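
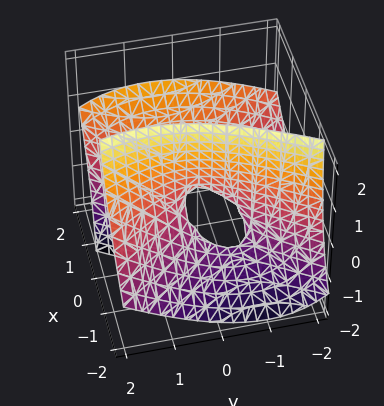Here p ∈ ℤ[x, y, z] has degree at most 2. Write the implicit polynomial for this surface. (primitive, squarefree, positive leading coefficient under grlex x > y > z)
2*x^2 - 3*x*z - y^2 + y*z - z

First, deg p = 2. A generic line meets the surface in up to 2 points.
Then, observable constraints: it meets the z-axis at z = 0 (among the integer gridlines); it meets the y-axis at y = 0 (among the integer gridlines); it crosses the x-axis at the gridline x = 0.
Finally, fitting integer coefficients to these (and the overall shape) gives p.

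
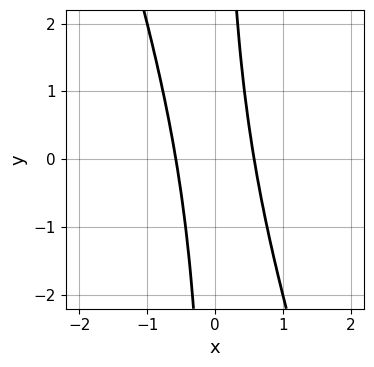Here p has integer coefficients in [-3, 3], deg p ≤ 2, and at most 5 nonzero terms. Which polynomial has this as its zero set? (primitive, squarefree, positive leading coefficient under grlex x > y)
First, deg p = 2. The shape is more complex than any degree-1 curve.
Then, against the integer gridlines: it misses every integer gridline on the y-axis.
Finally, putting this together gives p.

3*x^2 + x*y - 1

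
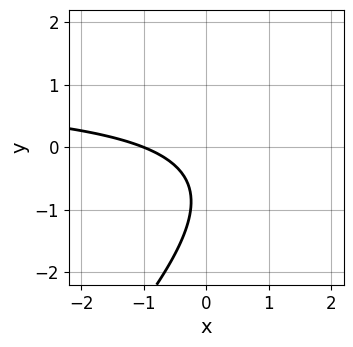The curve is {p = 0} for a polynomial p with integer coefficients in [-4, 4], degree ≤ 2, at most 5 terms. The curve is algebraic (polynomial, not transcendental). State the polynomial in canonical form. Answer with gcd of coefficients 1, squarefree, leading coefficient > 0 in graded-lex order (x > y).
2*x*y - 2*y^2 - 2*x - 3*y - 2

1. The degree is 2 — no degree-1 curve has this shape.
2. Observable constraints: it meets the x-axis at x = -1 (among the integer gridlines); the curve avoids every integer y-axis point in the box.
3. These observations pin down the coefficients.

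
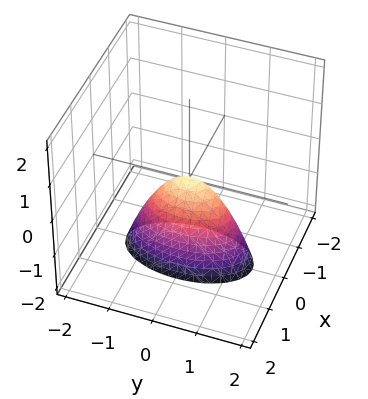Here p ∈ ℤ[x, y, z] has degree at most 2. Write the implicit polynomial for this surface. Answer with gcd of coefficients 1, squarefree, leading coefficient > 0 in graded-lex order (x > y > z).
deg p = 2. A single bowl opening along one axis; a quadric.
Symmetries: mirror symmetry y ↦ −y ⇒ only even powers of y; mirror symmetry x ↦ −x ⇒ only even powers of x.
Against the integer gridlines: it meets the y-axis at y = 0 (among the integer gridlines); it crosses the z-axis at the gridline z = 0; it crosses the x-axis at the gridline x = 0.
The integer polynomial consistent with all of this is the stated p.

3*x^2 + y^2 + z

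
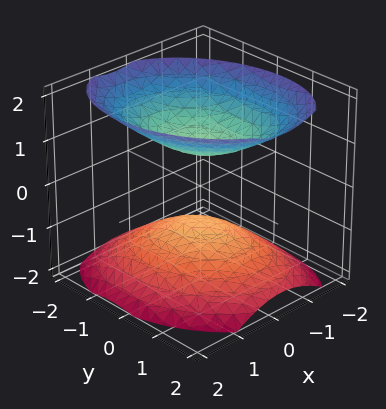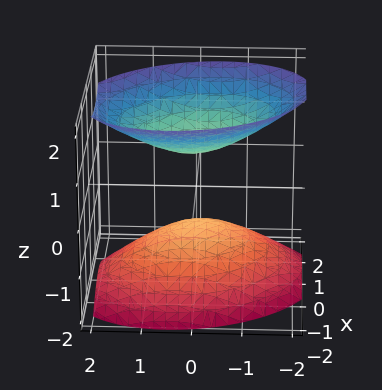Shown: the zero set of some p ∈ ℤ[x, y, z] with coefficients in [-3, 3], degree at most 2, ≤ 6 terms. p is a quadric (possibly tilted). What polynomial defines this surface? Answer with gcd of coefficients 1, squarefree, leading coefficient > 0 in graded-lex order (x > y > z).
(a) I count 2 distinct pieces. They look like related sheets of one shape, so recover p as a whole.
(b) deg p = 2. The shape is more complex than any degree-1 surface.
(c) Against the integer gridlines: it misses every integer gridline on the x-axis; no y-intercept at any integer in the box.
(d) Fitting integer coefficients to these (and the overall shape) gives p.

3*x^2 + x*y + 2*y^2 - 3*z^2 + 2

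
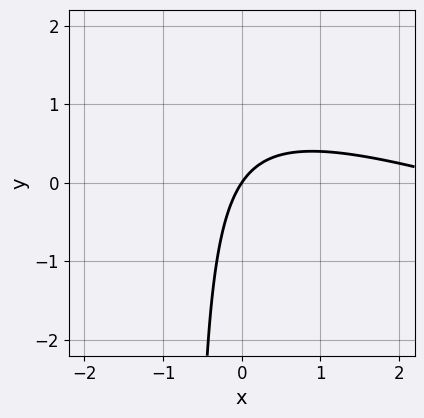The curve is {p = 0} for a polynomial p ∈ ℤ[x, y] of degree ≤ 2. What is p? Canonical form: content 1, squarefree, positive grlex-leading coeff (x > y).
x^2 + 3*x*y - 3*x + 2*y

1. The degree is 2 — no degree-1 curve has this shape.
2. From the visible intercepts: it meets the x-axis at x = 0 (among the integer gridlines); it crosses the y-axis at the gridline y = 0.
3. Assembling these constraints gives the stated polynomial.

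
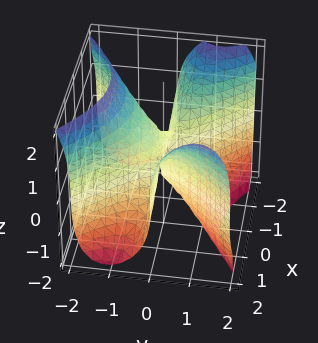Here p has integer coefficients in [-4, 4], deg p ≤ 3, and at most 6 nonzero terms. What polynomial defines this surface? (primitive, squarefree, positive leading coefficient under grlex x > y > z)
First, deg p = 3. No degree-2 surface has this shape.
Then, checking where it meets the axes: the visible x-axis segment lies entirely on the surface; it meets the y-axis at y = 0 (among the integer gridlines).
Finally, together with the visible shape, these determine p as stated.

3*x^2*y - 3*y^3 - z^3 - y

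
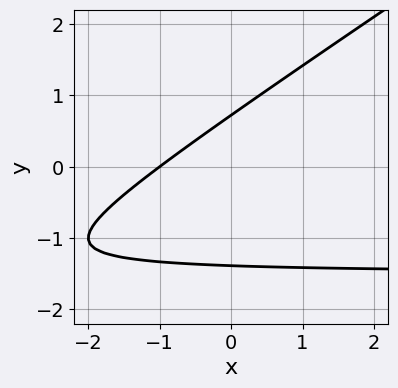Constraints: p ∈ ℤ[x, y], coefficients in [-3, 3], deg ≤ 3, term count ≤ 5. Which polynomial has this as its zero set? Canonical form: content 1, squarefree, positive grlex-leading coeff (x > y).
2*x*y - 3*y^2 + 3*x - 2*y + 3

First, degree: no degree-1 curve has this shape, so deg p = 2.
Next, observable constraints: one x-axis crossing is at x = -1.
Finally, the integer polynomial consistent with all of this is the stated p.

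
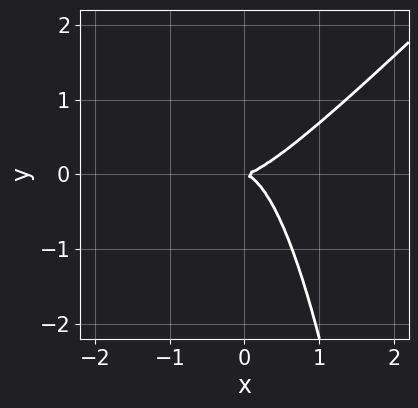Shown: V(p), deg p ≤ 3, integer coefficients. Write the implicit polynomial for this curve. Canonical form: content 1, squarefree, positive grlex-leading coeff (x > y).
3*x^3 - 3*x^2*y - 2*y^2

The degree is 3 — no degree-2 curve has this shape.
Reading off the gridlines: it meets the y-axis at y = 0 (among the integer gridlines); it meets the x-axis at x = 0 (among the integer gridlines).
Together with the visible shape, these determine p as stated.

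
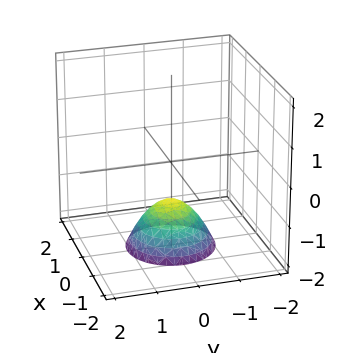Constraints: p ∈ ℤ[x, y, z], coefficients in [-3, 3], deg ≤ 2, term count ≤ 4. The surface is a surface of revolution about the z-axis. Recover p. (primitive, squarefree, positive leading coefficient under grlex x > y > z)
x^2 + y^2 + z + 1

(a) Degree: a generic line meets the surface in up to 2 points, so deg p = 2.
(b) Symmetries: rotational symmetry about the z-axis ⇒ p depends on x, y only through x² + y².
(c) Checking where it meets the axes: the surface avoids every integer x-axis point in the box; a circular section at z = -2 has radius exactly 1; it crosses the z-axis at the gridline z = -1.
(d) Fitting integer coefficients to these (and the overall shape) gives p.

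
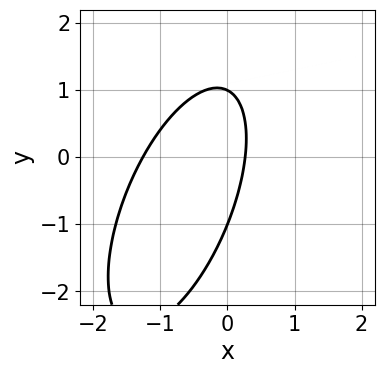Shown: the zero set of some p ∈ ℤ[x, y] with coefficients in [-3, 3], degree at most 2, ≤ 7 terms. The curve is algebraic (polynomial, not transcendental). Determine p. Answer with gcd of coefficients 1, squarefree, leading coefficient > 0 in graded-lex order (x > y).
(a) Degree: the shape is more complex than any degree-1 curve, so deg p = 2.
(b) From the visible intercepts: among the integer gridlines, it crosses the y-axis at y ∈ {-1, 1}.
(c) Fitting integer coefficients to these (and the overall shape) gives p.

3*x^2 - 2*x*y + y^2 + 3*x - 1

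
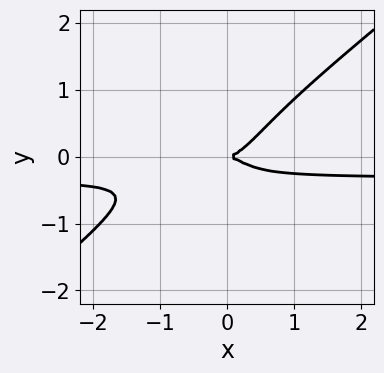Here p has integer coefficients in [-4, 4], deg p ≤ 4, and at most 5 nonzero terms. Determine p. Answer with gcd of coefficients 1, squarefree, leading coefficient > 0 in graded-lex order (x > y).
3*x^3*y - 3*x^2*y^2 - x*y^3 + x^3 - y^2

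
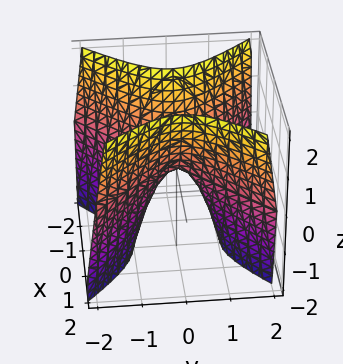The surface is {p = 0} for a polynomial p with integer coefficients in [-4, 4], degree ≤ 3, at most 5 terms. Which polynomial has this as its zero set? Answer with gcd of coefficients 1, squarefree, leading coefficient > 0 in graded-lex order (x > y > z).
2*x^2 - 2*y^2 - z

1. deg p = 2. A hyperbolic paraboloid; a quadric.
2. Symmetries: mirror symmetry y ↦ −y ⇒ only even powers of y; mirror symmetry x ↦ −x ⇒ only even powers of x.
3. Observable constraints: it meets the y-axis at y = 0 (among the integer gridlines); one x-axis crossing is at x = 0.
4. Assembling these constraints gives the stated polynomial.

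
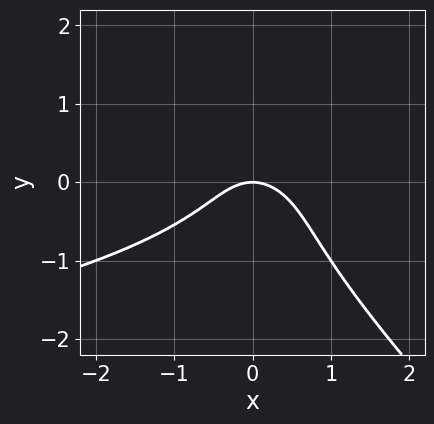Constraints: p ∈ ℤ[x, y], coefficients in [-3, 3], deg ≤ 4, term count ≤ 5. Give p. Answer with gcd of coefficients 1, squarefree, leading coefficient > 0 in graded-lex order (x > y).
x*y^2 + y^3 + x^2 + y

deg p = 3. No degree-2 curve has this shape.
From the axis intercepts and sections: one x-axis crossing is at x = 0; one y-axis crossing is at y = 0.
Matching integer coefficients to the picture gives p.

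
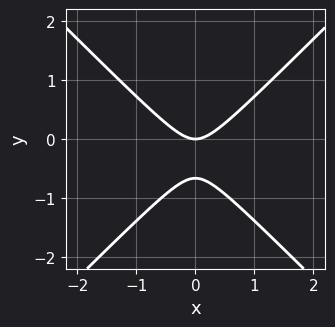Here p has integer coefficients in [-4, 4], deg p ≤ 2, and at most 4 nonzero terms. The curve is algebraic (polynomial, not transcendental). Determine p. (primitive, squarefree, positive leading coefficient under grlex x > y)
3*x^2 - 3*y^2 - 2*y

1. The degree is 2 — no degree-1 curve has this shape.
2. Symmetries: the x ↦ −x reflection is a symmetry, so x appears only in even powers.
3. From the axis intercepts and sections: it crosses the y-axis at the gridline y = 0; it crosses the x-axis at the gridline x = 0.
4. Assembling these constraints gives the stated polynomial.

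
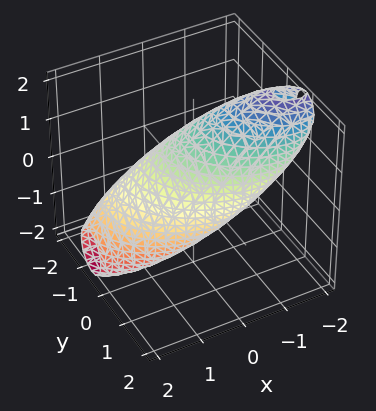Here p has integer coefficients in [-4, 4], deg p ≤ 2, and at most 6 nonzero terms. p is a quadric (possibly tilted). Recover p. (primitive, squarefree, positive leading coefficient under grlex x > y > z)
2*x^2 + 2*x*y + 3*x*z + 3*y^2 + 2*z^2 - 3

The degree is 2 — a generic line meets the surface in up to 2 points.
From the visible intercepts: the y-axis gridline crossings are at y ∈ {-1, 1}.
Fitting integer coefficients to these (and the overall shape) gives p.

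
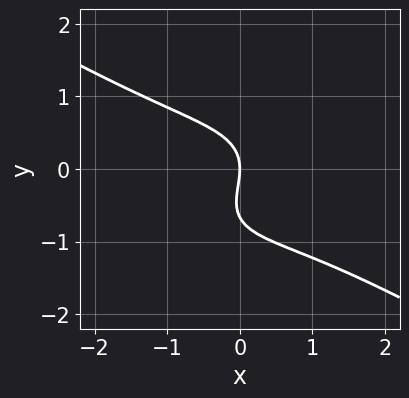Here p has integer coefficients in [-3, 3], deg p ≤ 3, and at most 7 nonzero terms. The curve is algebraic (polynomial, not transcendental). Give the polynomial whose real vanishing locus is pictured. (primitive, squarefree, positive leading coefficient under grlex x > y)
1. Degree: the shape is more complex than any degree-2 curve, so deg p = 3.
2. Checking where it meets the axes: it crosses the y-axis at the gridline y = 0; it meets the x-axis at x = 0 (among the integer gridlines).
3. Assembling these constraints gives the stated polynomial.

x^3 - x*y^2 + 3*y^3 + 2*y^2 + 3*x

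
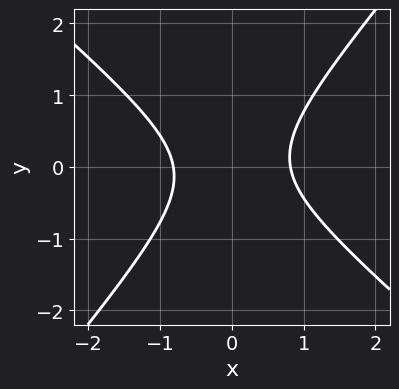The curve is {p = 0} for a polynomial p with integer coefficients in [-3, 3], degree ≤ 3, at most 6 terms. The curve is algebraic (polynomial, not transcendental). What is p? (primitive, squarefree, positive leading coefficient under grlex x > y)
3*x^2 + x*y - 3*y^2 - 2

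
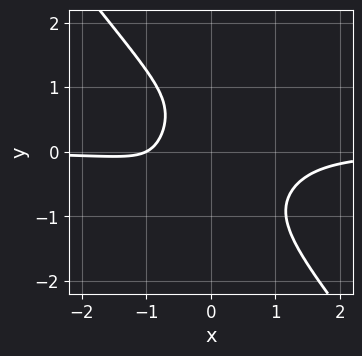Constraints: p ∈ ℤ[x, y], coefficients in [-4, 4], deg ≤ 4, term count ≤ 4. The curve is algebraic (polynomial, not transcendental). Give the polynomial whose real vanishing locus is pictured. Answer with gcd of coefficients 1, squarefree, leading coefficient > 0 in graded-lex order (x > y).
1. deg p = 4. A generic line meets the curve in up to 4 points.
2. Observable constraints: one x-axis crossing is at x = -1; no y-intercept at any integer in the box.
3. The integer polynomial consistent with all of this is the stated p.

2*x^3*y + y^4 + x + 1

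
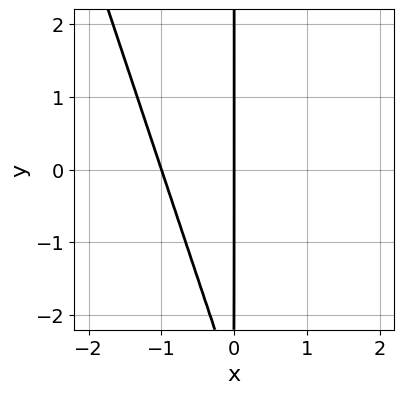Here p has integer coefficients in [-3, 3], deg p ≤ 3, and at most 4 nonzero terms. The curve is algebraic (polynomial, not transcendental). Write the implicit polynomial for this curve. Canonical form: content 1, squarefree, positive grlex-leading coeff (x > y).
1. The degree is 2 — the shape is more complex than any degree-1 curve.
2. Observable constraints: the x-axis gridline crossings are at x ∈ {-1, 0}; the visible y-axis segment lies entirely on the curve.
3. Matching integer coefficients to the picture gives p.

3*x^2 + x*y + 3*x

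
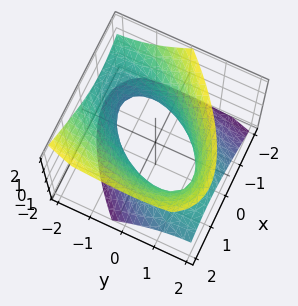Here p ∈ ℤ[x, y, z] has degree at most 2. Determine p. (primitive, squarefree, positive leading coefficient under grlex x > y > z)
First, deg p = 2.
Next, reading off the gridlines: among the integer gridlines, it crosses the x-axis at x ∈ {-1, 1}; no z-intercept at any integer in the box.
Finally, these observations pin down the coefficients.

2*x^2 - 2*x*y + y^2 + 2*y*z - 2*z^2 - 2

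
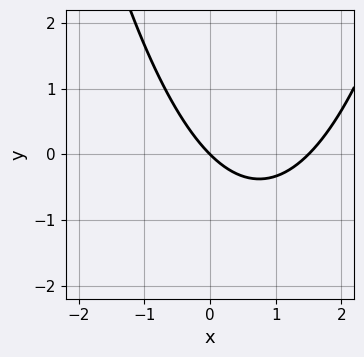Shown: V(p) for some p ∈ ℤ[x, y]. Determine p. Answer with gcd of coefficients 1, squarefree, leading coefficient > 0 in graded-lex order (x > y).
2*x^2 - 3*x - 3*y

1. deg p = 2. The shape is more complex than any degree-1 curve.
2. Checking where it meets the axes: it meets the y-axis at y = 0 (among the integer gridlines); it meets the x-axis at x = 0 (among the integer gridlines).
3. Assembling these constraints gives the stated polynomial.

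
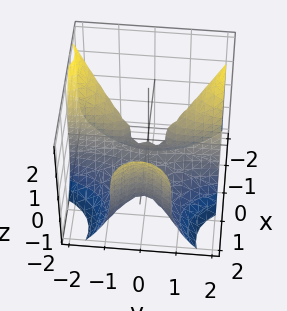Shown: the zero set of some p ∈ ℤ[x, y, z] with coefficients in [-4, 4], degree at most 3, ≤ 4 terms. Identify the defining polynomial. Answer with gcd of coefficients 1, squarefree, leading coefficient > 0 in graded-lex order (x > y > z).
2*x^3 - 3*x*y^2 - z^3 - 3*x^2

deg p = 3. No degree-2 surface has this shape.
Observable constraints: the visible y-axis segment lies entirely on the surface; it meets the z-axis at z = 0 (among the integer gridlines); it crosses the x-axis at the gridline x = 0.
Fitting integer coefficients to these (and the overall shape) gives p.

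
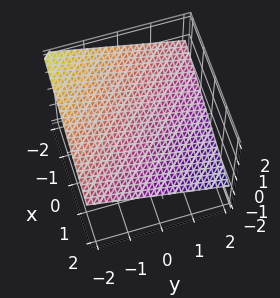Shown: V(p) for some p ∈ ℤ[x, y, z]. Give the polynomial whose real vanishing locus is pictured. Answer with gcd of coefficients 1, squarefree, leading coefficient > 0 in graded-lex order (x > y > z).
x + y + 3*z - 2

(a) Degree: every cross-section is a straight line — this is a plane, so deg p = 1.
(b) Reading off the gridlines: it crosses the y-axis at the gridline y = 2; it meets the x-axis at x = 2 (among the integer gridlines).
(c) Fitting integer coefficients to these (and the overall shape) gives p.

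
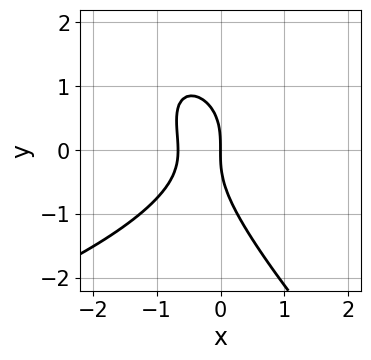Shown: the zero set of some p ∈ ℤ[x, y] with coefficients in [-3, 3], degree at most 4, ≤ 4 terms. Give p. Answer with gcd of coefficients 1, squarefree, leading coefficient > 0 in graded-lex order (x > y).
x*y^2 + y^3 + 3*x^2 + 2*x

The degree is 3 — no degree-2 curve has this shape.
From the visible intercepts: it meets the y-axis at y = 0 (among the integer gridlines); it meets the x-axis at x = 0 (among the integer gridlines).
Matching integer coefficients to the picture gives p.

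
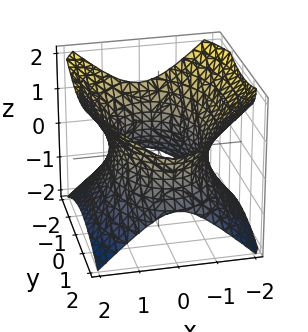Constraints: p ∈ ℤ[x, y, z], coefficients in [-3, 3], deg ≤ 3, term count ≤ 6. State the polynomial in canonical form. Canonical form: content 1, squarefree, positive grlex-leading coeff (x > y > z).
2*x^2 + y^2 - 2*z^2 - 3

First, degree: one connected sheet with a waist; a quadric, so deg p = 2.
Next, symmetries: mirror symmetry z ↦ −z ⇒ only even powers of z; mirror symmetry x ↦ −x ⇒ only even powers of x; mirror symmetry y ↦ −y ⇒ only even powers of y.
Then, from the visible intercepts: no z-intercept at any integer in the box.
Finally, putting this together gives p.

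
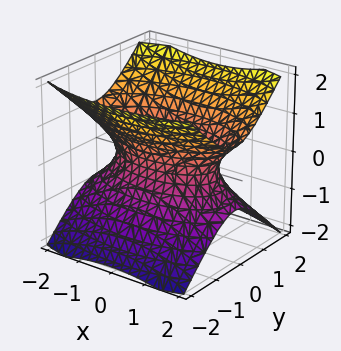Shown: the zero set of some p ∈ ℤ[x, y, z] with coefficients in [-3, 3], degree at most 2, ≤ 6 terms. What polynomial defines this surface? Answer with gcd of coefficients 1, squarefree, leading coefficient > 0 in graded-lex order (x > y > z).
(a) Degree: one connected sheet with a waist; a quadric, so deg p = 2.
(b) Symmetries: it's symmetric under x → −x, forcing even powers of x; mirror symmetry z ↦ −z ⇒ only even powers of z; mirror symmetry y ↦ −y ⇒ only even powers of y.
(c) Observable constraints: no z-intercept at any integer in the box.
(d) The integer polynomial consistent with all of this is the stated p.

x^2 + 3*y^2 - 3*z^2 - 2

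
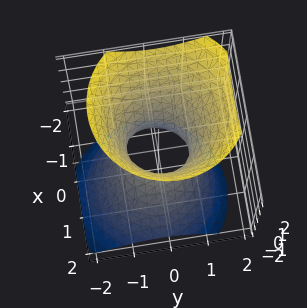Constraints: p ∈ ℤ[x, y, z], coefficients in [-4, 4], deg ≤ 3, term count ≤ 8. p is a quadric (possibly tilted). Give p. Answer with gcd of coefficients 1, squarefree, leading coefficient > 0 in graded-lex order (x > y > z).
1. The degree is 2 — a generic line meets the surface in up to 2 points.
2. From the visible intercepts: no z-intercept at any integer in the box.
3. Assembling these constraints gives the stated polynomial.

3*x^2 + 2*x*z + 3*y^2 - y*z - 2*z^2 - 2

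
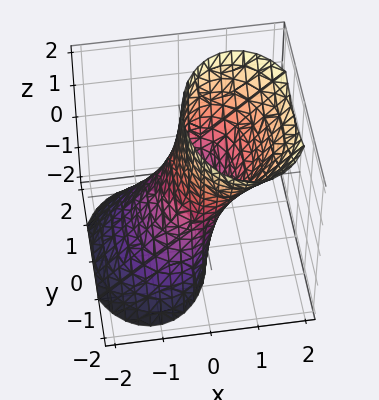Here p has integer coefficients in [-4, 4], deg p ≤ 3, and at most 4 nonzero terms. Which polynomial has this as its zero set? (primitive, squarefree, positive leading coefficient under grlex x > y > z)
2*x^2 - 2*x*z + y^2 - 1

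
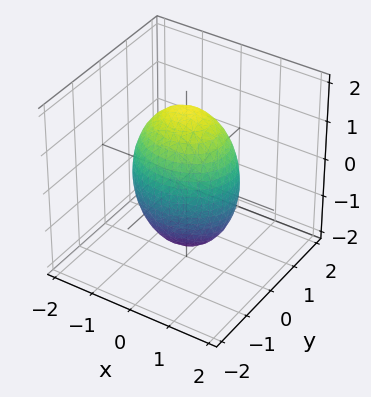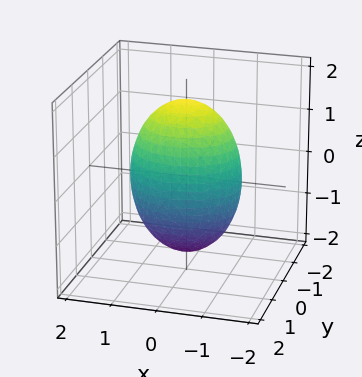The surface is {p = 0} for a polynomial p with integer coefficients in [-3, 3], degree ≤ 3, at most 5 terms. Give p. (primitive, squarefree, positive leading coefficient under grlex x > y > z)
2*x^2 + 3*y^2 + z^2 - 3

The degree is 2 — bounded and convex; a quadric.
Symmetries: it's symmetric under z → −z, forcing even powers of z; it's symmetric under x → −x, forcing even powers of x; the y ↦ −y reflection is a symmetry, so y appears only in even powers.
Checking where it meets the axes: the y-axis gridline crossings are at y ∈ {-1, 1}.
Matching integer coefficients to the picture gives p.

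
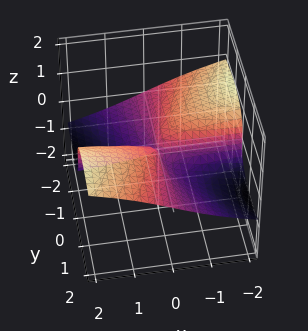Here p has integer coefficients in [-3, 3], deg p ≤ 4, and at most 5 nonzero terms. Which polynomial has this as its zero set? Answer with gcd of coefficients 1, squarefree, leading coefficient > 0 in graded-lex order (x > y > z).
First, deg p = 3. A generic line meets the surface in up to 3 points.
Then, against the integer gridlines: every point of the y-axis in the box is on the surface; it crosses the z-axis at the gridline z = 0; the visible x-axis segment lies entirely on the surface.
Finally, putting this together gives p.

2*y^2*z + 3*z^3 - 2*x*y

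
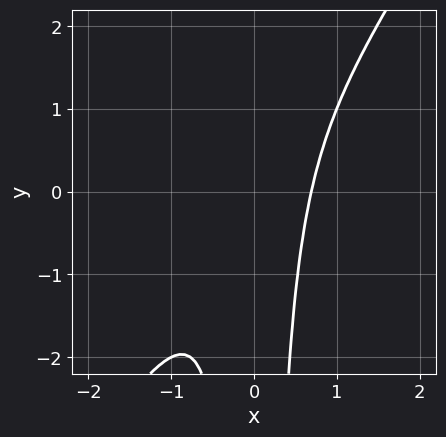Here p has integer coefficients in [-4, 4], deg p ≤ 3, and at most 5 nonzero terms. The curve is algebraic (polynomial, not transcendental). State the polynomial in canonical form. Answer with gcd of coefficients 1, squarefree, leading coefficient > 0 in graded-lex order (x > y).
3*x^3 - 2*x^2*y - 1

First, deg p = 3. The shape is more complex than any degree-2 curve.
Then, reading off the gridlines: the curve avoids every integer y-axis point in the box.
Finally, solving for integer coefficients yields p as stated.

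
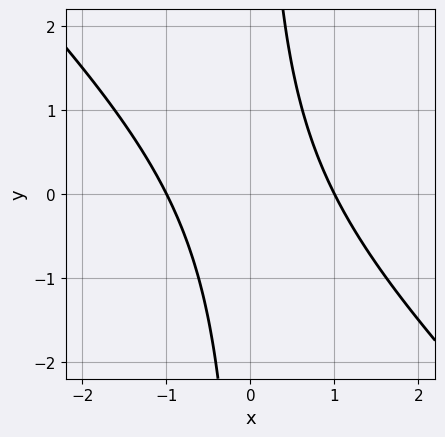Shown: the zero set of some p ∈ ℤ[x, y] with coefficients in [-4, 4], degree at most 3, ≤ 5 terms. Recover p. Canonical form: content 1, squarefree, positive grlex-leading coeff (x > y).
1. The degree is 2 — no degree-1 curve has this shape.
2. Checking where it meets the axes: among the integer gridlines, it crosses the x-axis at x ∈ {-1, 1}; the curve avoids every integer y-axis point in the box.
3. Together with the visible shape, these determine p as stated.

x^2 + x*y - 1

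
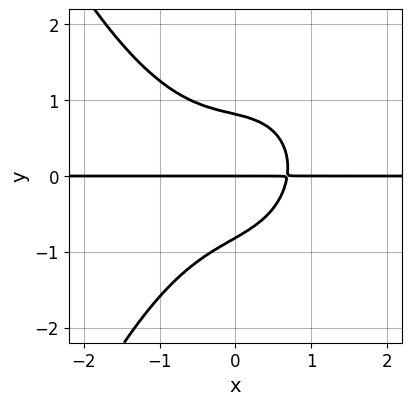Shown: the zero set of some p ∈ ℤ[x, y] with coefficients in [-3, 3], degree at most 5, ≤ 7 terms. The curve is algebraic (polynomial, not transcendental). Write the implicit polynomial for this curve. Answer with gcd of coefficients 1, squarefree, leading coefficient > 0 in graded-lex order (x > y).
(a) deg p = 4. A generic line meets the curve in up to 4 points.
(b) Against the integer gridlines: the visible x-axis segment lies entirely on the curve; it crosses the y-axis at the gridline y = 0.
(c) Solving for integer coefficients yields p as stated.

2*x^3*y - x*y^2 + 3*y^3 + 2*x*y - 2*y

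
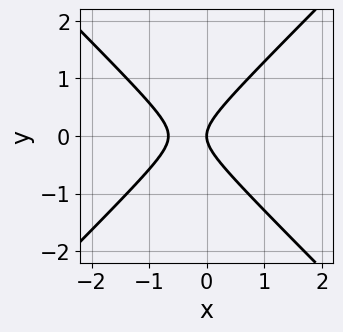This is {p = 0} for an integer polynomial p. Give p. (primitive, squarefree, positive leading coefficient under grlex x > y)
3*x^2 - 3*y^2 + 2*x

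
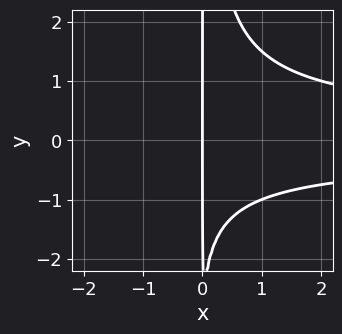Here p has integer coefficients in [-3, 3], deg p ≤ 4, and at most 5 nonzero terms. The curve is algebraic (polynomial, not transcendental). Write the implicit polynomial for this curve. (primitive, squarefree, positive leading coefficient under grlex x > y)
2*x^2*y^2 - x*y - 3*x

First, deg p = 4.
Then, reading off the gridlines: the visible y-axis segment lies entirely on the curve; one x-axis crossing is at x = 0.
Finally, putting this together gives p.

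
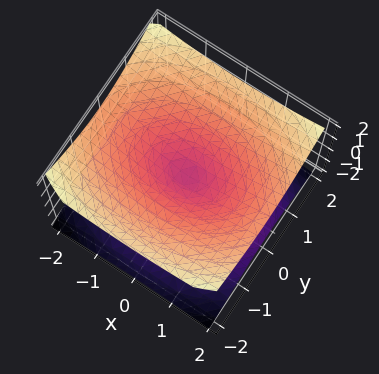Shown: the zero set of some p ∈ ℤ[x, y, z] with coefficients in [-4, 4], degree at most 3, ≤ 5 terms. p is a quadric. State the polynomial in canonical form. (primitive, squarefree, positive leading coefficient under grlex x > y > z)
1. Degree: two nappes meeting at a single point; a quadric, so deg p = 2.
2. Symmetries: mirror symmetry y ↦ −y ⇒ only even powers of y; the x ↦ −x reflection is a symmetry, so x appears only in even powers; it's symmetric under z → −z, forcing even powers of z.
3. Checking where it meets the axes: it meets the y-axis at y = 0 (among the integer gridlines); it crosses the x-axis at the gridline x = 0; one z-axis crossing is at z = 0.
4. Putting this together gives p.

x^2 + 2*y^2 - 3*z^2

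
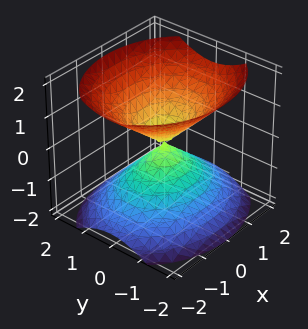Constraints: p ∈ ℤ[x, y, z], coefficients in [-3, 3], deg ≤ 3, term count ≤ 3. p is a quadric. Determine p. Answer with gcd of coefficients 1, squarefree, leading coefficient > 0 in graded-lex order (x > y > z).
First, I count 2 distinct pieces. They look like related sheets of one shape, so recover p as a whole.
Next, the degree is 2 — a double cone through the origin; a quadric.
Then, symmetries: it's symmetric under y → −y, forcing even powers of y; mirror symmetry z ↦ −z ⇒ only even powers of z; it's symmetric under x → −x, forcing even powers of x.
Next, from the axis intercepts and sections: it meets the x-axis at x = 0 (among the integer gridlines); it crosses the z-axis at the gridline z = 0.
Finally, solving for integer coefficients yields p as stated.

2*x^2 + 3*y^2 - 3*z^2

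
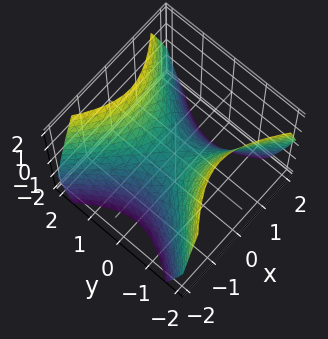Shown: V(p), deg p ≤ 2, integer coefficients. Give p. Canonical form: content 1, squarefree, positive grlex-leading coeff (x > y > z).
(a) deg p = 2. A saddle surface; a quadric.
(b) Symmetries: mirror symmetry x ↦ −x ⇒ only even powers of x; it's symmetric under y → −y, forcing even powers of y.
(c) From the visible intercepts: one z-axis crossing is at z = 0; it crosses the y-axis at the gridline y = 0; it meets the x-axis at x = 0 (among the integer gridlines).
(d) Putting this together gives p.

x^2 - y^2 + z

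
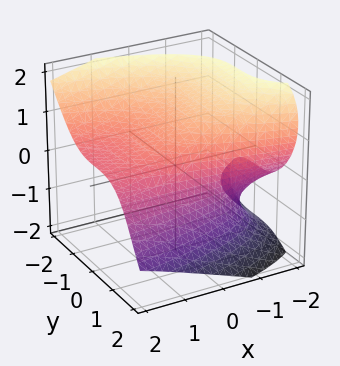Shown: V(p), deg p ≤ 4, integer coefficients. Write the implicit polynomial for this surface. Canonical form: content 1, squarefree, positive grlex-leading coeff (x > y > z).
Degree: a generic line meets the surface in up to 3 points, so deg p = 3.
Observable constraints: the surface avoids every integer x-axis point in the box.
Fitting integer coefficients to these (and the overall shape) gives p.

y^3 + z^3 + 2*x*z - 2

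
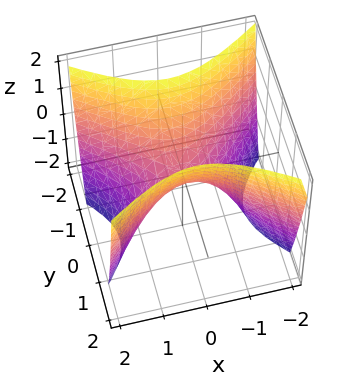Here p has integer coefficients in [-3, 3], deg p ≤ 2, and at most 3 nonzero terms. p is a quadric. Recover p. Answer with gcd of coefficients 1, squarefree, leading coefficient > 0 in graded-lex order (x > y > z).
Degree: a saddle surface; a quadric, so deg p = 2.
Symmetries: it's symmetric under y → −y, forcing even powers of y; the x ↦ −x reflection is a symmetry, so x appears only in even powers.
Checking where it meets the axes: it crosses the x-axis at the gridline x = 0; it meets the z-axis at z = 0 (among the integer gridlines); one y-axis crossing is at y = 0.
The integer polynomial consistent with all of this is the stated p.

2*x^2 - 3*y^2 + 2*z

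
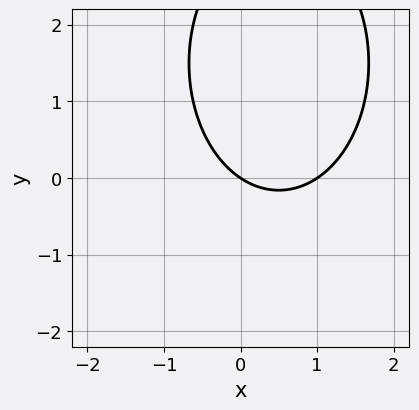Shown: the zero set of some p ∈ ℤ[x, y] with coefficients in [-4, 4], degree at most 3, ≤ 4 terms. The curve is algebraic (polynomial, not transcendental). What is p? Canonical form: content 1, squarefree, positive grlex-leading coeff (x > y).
(a) The degree is 2 — the shape is more complex than any degree-1 curve.
(b) Against the integer gridlines: the x-axis gridline crossings are at x ∈ {0, 1}; one y-axis crossing is at y = 0.
(c) Fitting integer coefficients to these (and the overall shape) gives p.

2*x^2 + y^2 - 2*x - 3*y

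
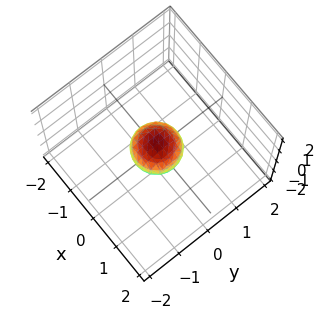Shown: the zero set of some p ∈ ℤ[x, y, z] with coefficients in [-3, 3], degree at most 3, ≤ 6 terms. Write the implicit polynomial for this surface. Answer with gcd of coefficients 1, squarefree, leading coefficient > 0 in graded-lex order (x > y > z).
2*x^2 + 2*y^2 + 3*z^2 - 1

The degree is 2 — bounded and convex; a quadric.
Symmetries: the surface is invariant under rotation about z: p = q(x² + y², z); mirror symmetry z ↦ −z ⇒ only even powers of z.
Checking where it meets the axes: a circular section at z = 0 has radius between 0 and 1.
Solving for integer coefficients yields p as stated.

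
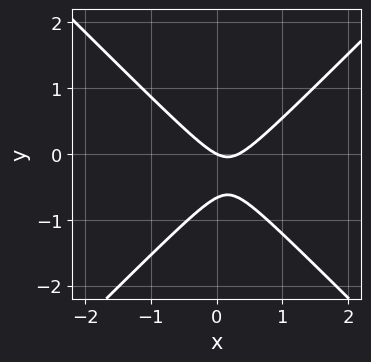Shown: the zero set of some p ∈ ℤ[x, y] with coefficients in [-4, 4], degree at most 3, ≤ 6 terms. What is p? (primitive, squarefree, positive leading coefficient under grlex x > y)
3*x^2 - 3*y^2 - x - 2*y

(a) Degree: the shape is more complex than any degree-1 curve, so deg p = 2.
(b) From the visible intercepts: it crosses the x-axis at the gridline x = 0; one y-axis crossing is at y = 0.
(c) The integer polynomial consistent with all of this is the stated p.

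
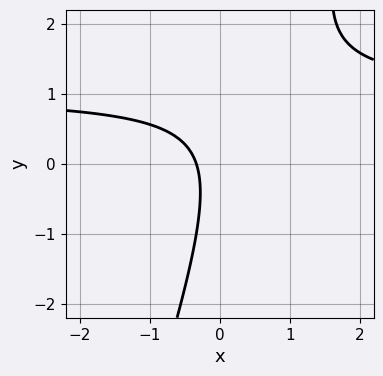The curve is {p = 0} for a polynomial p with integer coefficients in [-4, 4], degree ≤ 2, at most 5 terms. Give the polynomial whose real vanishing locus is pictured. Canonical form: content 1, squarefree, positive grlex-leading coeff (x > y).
The degree is 2 — a generic line meets the curve in up to 2 points.
Reading off the gridlines: the curve avoids every integer y-axis point in the box.
Matching integer coefficients to the picture gives p.

3*x*y - y^2 - 3*x - 1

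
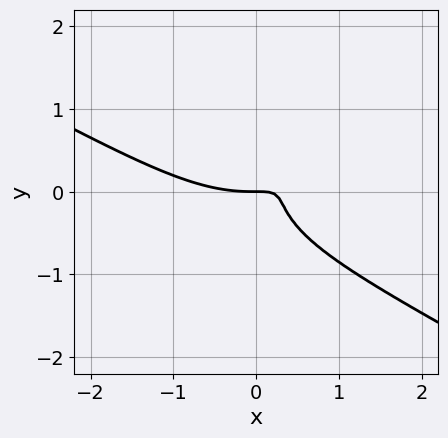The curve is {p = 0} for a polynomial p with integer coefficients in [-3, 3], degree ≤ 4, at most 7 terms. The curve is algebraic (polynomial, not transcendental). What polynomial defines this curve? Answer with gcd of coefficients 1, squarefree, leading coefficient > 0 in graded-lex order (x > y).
(a) The degree is 3 — the shape is more complex than any degree-2 curve.
(b) Reading off the gridlines: it meets the y-axis at y = 0 (among the integer gridlines); one x-axis crossing is at x = 0.
(c) Solving for integer coefficients yields p as stated.

x^3 + x^2*y + 3*y^3 - 3*x*y + y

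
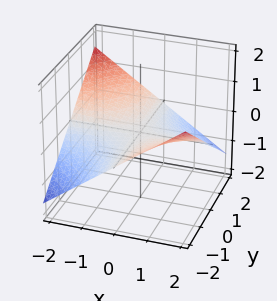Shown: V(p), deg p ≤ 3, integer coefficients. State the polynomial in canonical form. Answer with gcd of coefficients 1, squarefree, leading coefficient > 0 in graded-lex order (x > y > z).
1. The degree is 2 — a hyperbolic paraboloid; a quadric.
2. Against the integer gridlines: every point of the y-axis in the box is on the surface; it meets the z-axis at z = 0 (among the integer gridlines); every point of the x-axis in the box is on the surface.
3. These observations pin down the coefficients.

x*y + 3*z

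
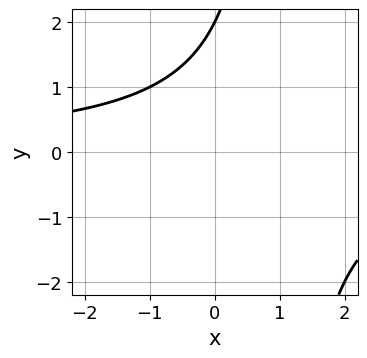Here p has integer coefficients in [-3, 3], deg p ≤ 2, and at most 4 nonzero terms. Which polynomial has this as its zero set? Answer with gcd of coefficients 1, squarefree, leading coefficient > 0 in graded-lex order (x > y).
x*y - y + 2

First, degree: the shape is more complex than any degree-1 curve, so deg p = 2.
Then, from the axis intercepts and sections: it meets the y-axis at y = 2 (among the integer gridlines); the curve avoids every integer x-axis point in the box.
Finally, matching integer coefficients to the picture gives p.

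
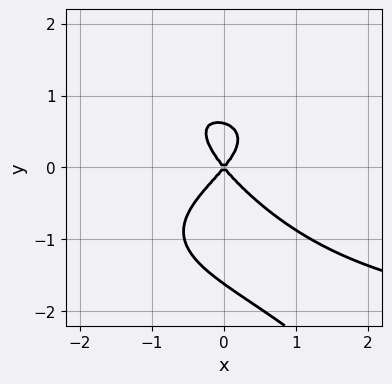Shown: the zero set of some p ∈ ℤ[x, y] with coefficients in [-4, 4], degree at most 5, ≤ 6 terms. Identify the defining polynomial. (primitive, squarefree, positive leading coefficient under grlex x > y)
2*x*y^3 + 2*y^4 + 2*y^3 + 3*x^2 - 2*y^2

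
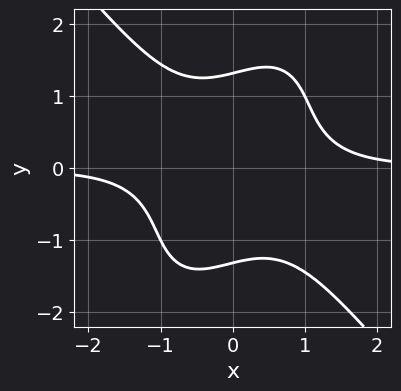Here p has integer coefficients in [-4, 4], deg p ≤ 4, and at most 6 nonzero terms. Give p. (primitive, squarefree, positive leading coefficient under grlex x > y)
3*x^3*y - x*y^3 + y^4 - 3

1. deg p = 4.
2. Reading off the gridlines: no x-intercept at any integer in the box.
3. Fitting integer coefficients to these (and the overall shape) gives p.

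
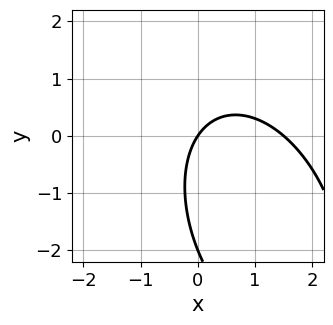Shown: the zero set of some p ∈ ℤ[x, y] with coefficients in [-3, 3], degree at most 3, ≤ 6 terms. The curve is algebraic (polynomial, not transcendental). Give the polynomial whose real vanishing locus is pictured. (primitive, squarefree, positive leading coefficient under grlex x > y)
2*x^2 + x*y + y^2 - 3*x + 2*y

(a) The degree is 2 — no degree-1 curve has this shape.
(b) Checking where it meets the axes: one x-axis crossing is at x = 0; among the integer gridlines, it crosses the y-axis at y ∈ {-2, 0}.
(c) Matching integer coefficients to the picture gives p.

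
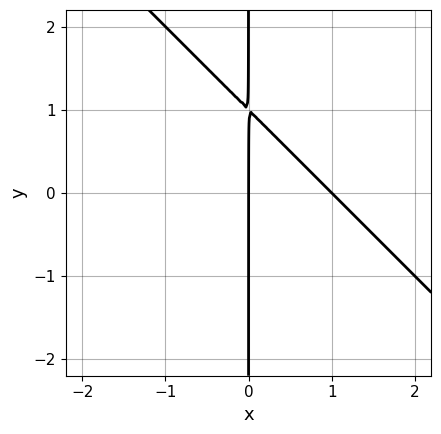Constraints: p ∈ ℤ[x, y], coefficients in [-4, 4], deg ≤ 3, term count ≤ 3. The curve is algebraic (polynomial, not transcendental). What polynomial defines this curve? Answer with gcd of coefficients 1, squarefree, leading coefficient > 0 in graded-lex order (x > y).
x^2 + x*y - x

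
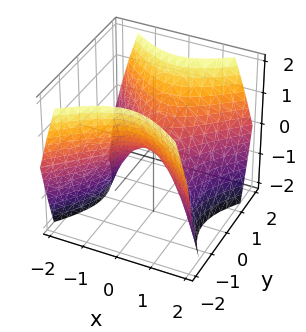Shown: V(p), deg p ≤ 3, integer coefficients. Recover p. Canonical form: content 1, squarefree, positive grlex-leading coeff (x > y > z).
x^2 - y^2 + z

1. The degree is 2 — a saddle surface; a quadric.
2. Symmetries: it's symmetric under x → −x, forcing even powers of x; the y ↦ −y reflection is a symmetry, so y appears only in even powers.
3. Checking where it meets the axes: it crosses the z-axis at the gridline z = 0; it meets the x-axis at x = 0 (among the integer gridlines).
4. Together with the visible shape, these determine p as stated.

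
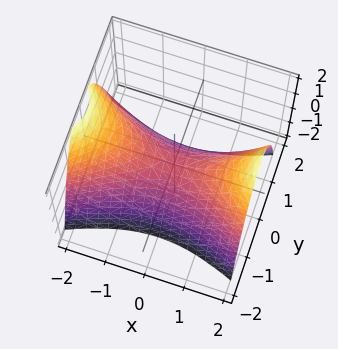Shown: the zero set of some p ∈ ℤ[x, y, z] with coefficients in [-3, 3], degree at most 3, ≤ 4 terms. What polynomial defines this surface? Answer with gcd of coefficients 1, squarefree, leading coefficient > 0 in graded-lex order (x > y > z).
1. deg p = 2.
2. Symmetries: the x ↦ −x reflection is a symmetry, so x appears only in even powers; the y ↦ −y reflection is a symmetry, so y appears only in even powers.
3. Observable constraints: it crosses the y-axis at the gridline y = 0; it crosses the z-axis at the gridline z = 0.
4. Fitting integer coefficients to these (and the overall shape) gives p.

x^2 - 3*y^2 - 2*z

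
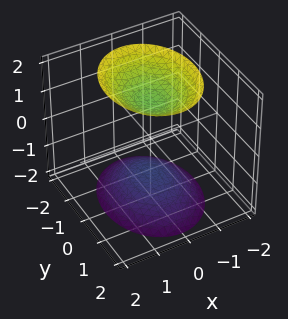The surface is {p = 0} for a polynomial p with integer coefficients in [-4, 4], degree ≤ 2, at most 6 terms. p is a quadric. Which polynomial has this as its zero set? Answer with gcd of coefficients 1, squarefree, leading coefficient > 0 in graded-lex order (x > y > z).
1. The picture has 2 separate pieces. They look like related sheets of one shape, so recover p as a whole.
2. Degree: two separate bowl-shaped sheets opening away from each other; a quadric, so deg p = 2.
3. Symmetries: mirror symmetry y ↦ −y ⇒ only even powers of y; mirror symmetry x ↦ −x ⇒ only even powers of x; the z ↦ −z reflection is a symmetry, so z appears only in even powers.
4. Against the integer gridlines: no x-intercept at any integer in the box; the surface avoids every integer y-axis point in the box.
5. These observations pin down the coefficients.

3*x^2 + 2*y^2 - 2*z^2 + 3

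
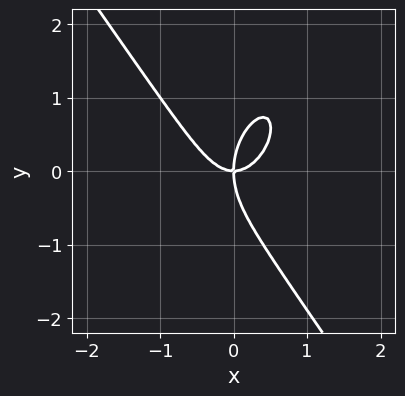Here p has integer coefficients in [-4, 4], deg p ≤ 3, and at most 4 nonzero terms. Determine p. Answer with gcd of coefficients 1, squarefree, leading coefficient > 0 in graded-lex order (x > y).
First, degree: a generic line meets the curve in up to 3 points, so deg p = 3.
Then, from the visible intercepts: it meets the y-axis at y = 0 (among the integer gridlines); it crosses the x-axis at the gridline x = 0.
Finally, these observations pin down the coefficients.

3*x^3 + y^3 - 2*x*y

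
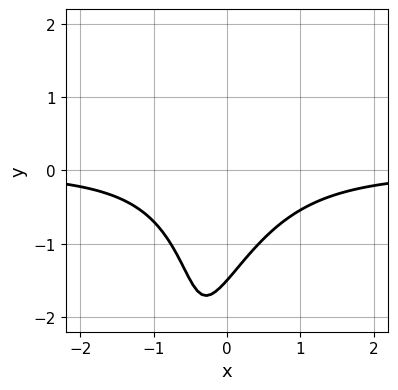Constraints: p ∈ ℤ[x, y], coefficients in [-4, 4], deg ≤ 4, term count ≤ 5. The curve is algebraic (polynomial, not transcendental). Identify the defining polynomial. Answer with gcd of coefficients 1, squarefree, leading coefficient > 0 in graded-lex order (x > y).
(a) The degree is 3 — a generic line meets the curve in up to 3 points.
(b) Against the integer gridlines: no x-intercept at any integer in the box.
(c) Fitting integer coefficients to these (and the overall shape) gives p.

3*x^2*y - x*y^2 + 2*y + 3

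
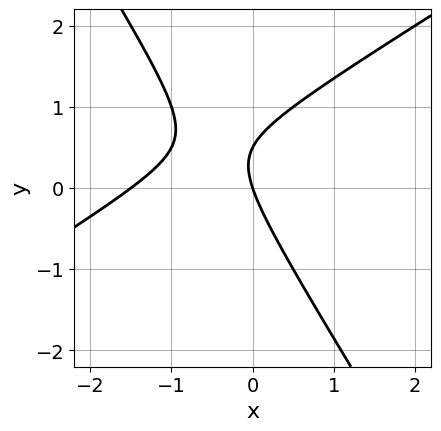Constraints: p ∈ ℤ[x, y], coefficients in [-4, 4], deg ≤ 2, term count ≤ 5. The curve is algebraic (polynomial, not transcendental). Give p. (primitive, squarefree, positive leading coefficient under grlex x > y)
2*x^2 - 2*x*y - 2*y^2 + 3*x + y

deg p = 2. No degree-1 curve has this shape.
Checking where it meets the axes: one x-axis crossing is at x = 0; it crosses the y-axis at the gridline y = 0.
Putting this together gives p.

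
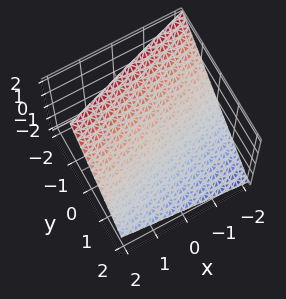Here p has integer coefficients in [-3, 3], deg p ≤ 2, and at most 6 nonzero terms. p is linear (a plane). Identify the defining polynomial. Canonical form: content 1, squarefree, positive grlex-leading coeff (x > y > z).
x - 3*y - 3*z + 2

The degree is 1 — the surface is flat (a plane).
Observable constraints: it meets the x-axis at x = -2 (among the integer gridlines).
Solving for integer coefficients yields p as stated.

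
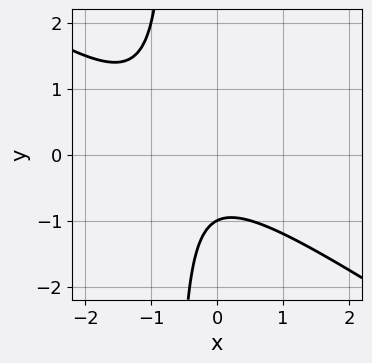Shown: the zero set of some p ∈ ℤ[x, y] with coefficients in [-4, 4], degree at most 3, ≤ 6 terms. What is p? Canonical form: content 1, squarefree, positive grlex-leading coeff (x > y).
2*x^2 + 3*x*y + 2*x + 2*y + 2

1. Degree: no degree-1 curve has this shape, so deg p = 2.
2. Checking where it meets the axes: no x-intercept at any integer in the box; it crosses the y-axis at the gridline y = -1.
3. Putting this together gives p.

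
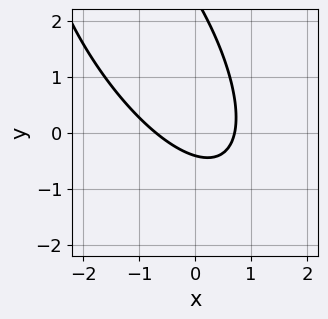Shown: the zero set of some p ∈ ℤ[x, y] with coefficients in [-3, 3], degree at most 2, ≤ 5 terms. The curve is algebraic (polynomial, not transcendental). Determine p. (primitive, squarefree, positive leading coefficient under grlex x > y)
2*x^2 + 2*x*y + y^2 - 2*y - 1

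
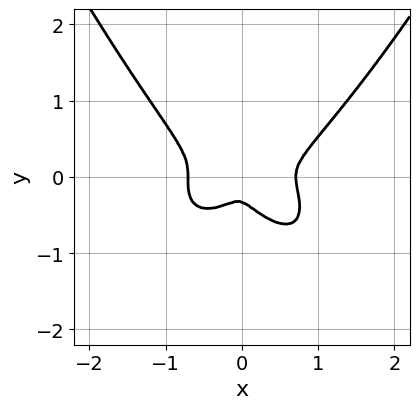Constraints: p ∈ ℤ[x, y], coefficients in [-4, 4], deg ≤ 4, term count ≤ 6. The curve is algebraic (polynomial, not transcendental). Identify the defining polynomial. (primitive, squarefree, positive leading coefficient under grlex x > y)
2*x^4 - x*y^2 - 3*y^3 - x^2 - y^2

(a) The degree is 4 — a generic line meets the curve in up to 4 points.
(b) Putting this together gives p.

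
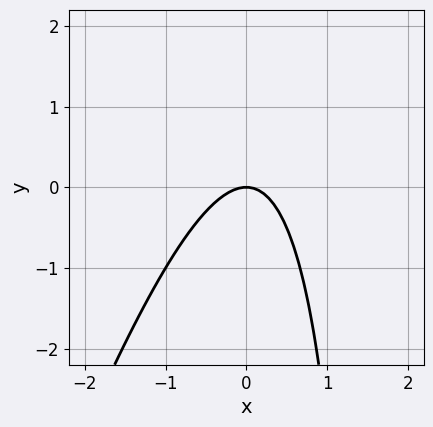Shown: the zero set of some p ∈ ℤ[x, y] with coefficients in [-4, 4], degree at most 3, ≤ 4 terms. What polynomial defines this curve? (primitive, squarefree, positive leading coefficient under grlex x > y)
Degree: no degree-1 curve has this shape, so deg p = 2.
From the visible intercepts: it crosses the x-axis at the gridline x = 0; it crosses the y-axis at the gridline y = 0.
Solving for integer coefficients yields p as stated.

3*x^2 - x*y + 2*y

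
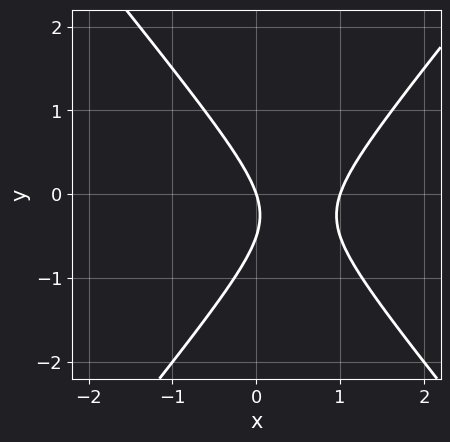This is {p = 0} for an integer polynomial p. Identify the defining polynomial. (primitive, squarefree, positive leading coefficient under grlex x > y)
(a) Degree: no degree-1 curve has this shape, so deg p = 2.
(b) Observable constraints: among the integer gridlines, it crosses the x-axis at x ∈ {0, 1}; it crosses the y-axis at the gridline y = 0.
(c) Assembling these constraints gives the stated polynomial.

3*x^2 - 2*y^2 - 3*x - y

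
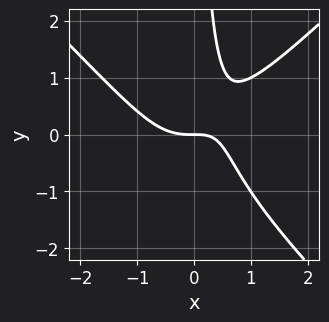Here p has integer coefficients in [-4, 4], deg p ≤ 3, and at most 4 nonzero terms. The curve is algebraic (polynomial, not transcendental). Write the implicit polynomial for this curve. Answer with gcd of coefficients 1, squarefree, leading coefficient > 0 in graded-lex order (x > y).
x^3 - x*y^2 - x*y + y

(a) Degree: a generic line meets the curve in up to 3 points, so deg p = 3.
(b) Reading off the gridlines: it meets the y-axis at y = 0 (among the integer gridlines); it meets the x-axis at x = 0 (among the integer gridlines).
(c) The integer polynomial consistent with all of this is the stated p.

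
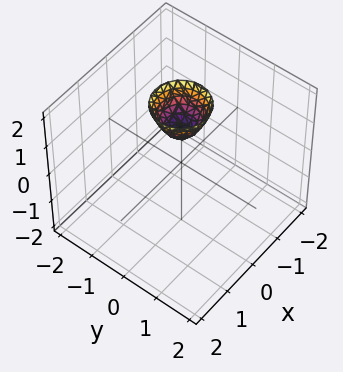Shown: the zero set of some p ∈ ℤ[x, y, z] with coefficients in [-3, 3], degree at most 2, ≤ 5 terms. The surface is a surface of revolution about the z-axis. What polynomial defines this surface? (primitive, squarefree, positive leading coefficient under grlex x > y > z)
2*x^2 + 2*y^2 - z + 1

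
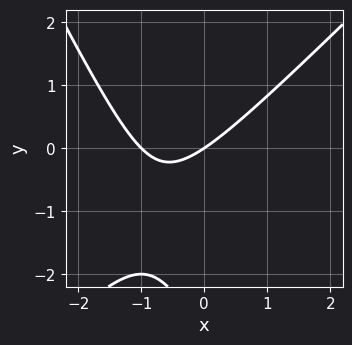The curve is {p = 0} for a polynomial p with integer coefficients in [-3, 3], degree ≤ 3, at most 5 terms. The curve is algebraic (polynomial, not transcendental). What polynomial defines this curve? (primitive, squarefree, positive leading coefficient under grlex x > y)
(a) The degree is 2 — no degree-1 curve has this shape.
(b) Checking where it meets the axes: one y-axis crossing is at y = 0; the x-axis gridline crossings are at x ∈ {-1, 0}.
(c) Assembling these constraints gives the stated polynomial.

2*x^2 - x*y - y^2 + 2*x - 3*y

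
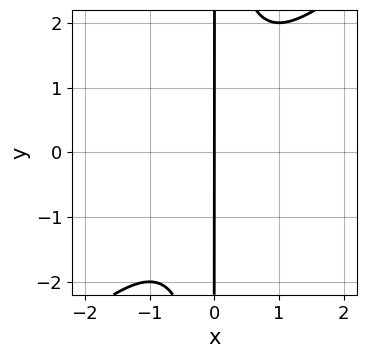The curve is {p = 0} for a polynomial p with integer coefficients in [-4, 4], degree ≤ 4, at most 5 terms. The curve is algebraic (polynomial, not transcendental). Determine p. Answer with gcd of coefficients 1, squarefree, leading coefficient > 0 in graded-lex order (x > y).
deg p = 3. No degree-2 curve has this shape.
Reading off the gridlines: one x-axis crossing is at x = 0; the visible y-axis segment lies entirely on the curve.
Matching integer coefficients to the picture gives p.

x^3 - x^2*y + x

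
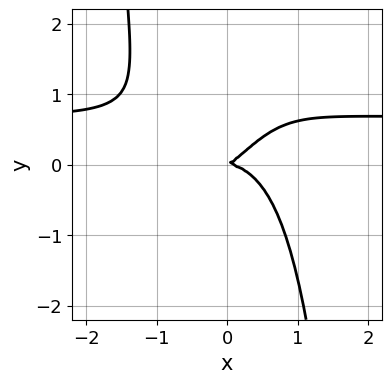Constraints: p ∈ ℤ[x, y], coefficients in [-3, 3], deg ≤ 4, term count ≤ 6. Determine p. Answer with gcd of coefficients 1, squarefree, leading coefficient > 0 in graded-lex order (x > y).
3*x^3*y - 2*x^3 - x*y + 2*y^2

(a) The degree is 4 — a generic line meets the curve in up to 4 points.
(b) Against the integer gridlines: it meets the y-axis at y = 0 (among the integer gridlines); it meets the x-axis at x = 0 (among the integer gridlines).
(c) These observations pin down the coefficients.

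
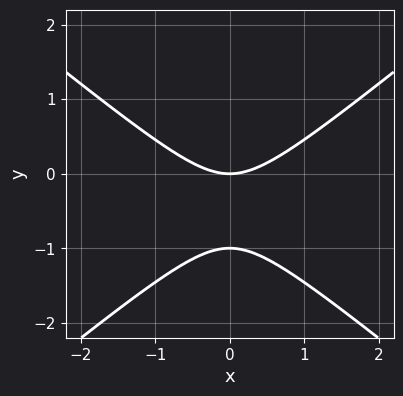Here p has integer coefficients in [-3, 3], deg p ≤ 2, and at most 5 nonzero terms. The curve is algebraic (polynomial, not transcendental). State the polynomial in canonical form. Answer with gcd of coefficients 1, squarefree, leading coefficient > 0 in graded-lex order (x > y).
2*x^2 - 3*y^2 - 3*y

First, deg p = 2.
Next, symmetries: mirror symmetry x ↦ −x ⇒ only even powers of x.
Next, against the integer gridlines: among the integer gridlines, it crosses the y-axis at y ∈ {-1, 0}; it crosses the x-axis at the gridline x = 0.
Finally, the integer polynomial consistent with all of this is the stated p.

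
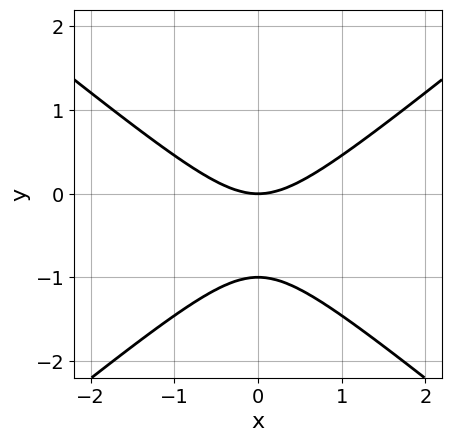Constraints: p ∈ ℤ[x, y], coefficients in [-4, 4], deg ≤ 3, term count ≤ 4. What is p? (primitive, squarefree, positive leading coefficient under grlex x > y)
(a) Degree: no degree-1 curve has this shape, so deg p = 2.
(b) Symmetries: mirror symmetry x ↦ −x ⇒ only even powers of x.
(c) From the visible intercepts: the y-axis gridline crossings are at y ∈ {-1, 0}; it meets the x-axis at x = 0 (among the integer gridlines).
(d) Solving for integer coefficients yields p as stated.

2*x^2 - 3*y^2 - 3*y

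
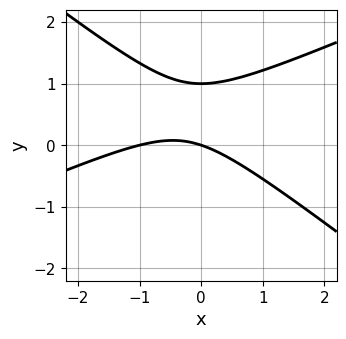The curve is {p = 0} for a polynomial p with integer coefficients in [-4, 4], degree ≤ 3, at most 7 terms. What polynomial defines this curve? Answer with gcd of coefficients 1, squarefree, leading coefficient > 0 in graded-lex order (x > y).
x^2 - x*y - 3*y^2 + x + 3*y

1. The degree is 2 — a generic line meets the curve in up to 2 points.
2. Reading off the gridlines: among the integer gridlines, it crosses the x-axis at x ∈ {-1, 0}; among the integer gridlines, it crosses the y-axis at y ∈ {0, 1}.
3. Matching integer coefficients to the picture gives p.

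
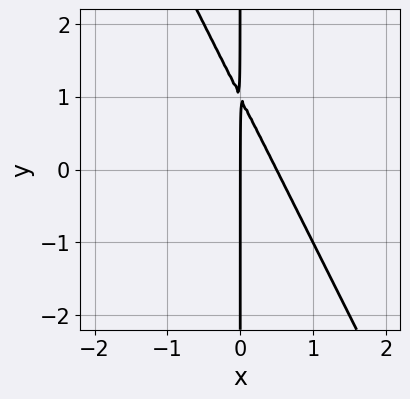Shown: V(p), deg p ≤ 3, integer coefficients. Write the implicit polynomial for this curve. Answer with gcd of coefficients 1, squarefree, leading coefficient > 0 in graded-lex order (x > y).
2*x^2 + x*y - x

1. Degree: no degree-1 curve has this shape, so deg p = 2.
2. Against the integer gridlines: the visible y-axis segment lies entirely on the curve; it crosses the x-axis at the gridline x = 0.
3. Assembling these constraints gives the stated polynomial.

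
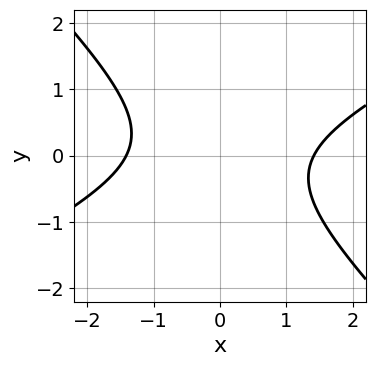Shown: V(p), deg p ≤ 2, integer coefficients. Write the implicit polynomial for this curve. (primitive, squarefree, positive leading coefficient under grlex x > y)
x^2 - x*y - 2*y^2 - 2

(a) deg p = 2. The shape is more complex than any degree-1 curve.
(b) Against the integer gridlines: the curve avoids every integer y-axis point in the box.
(c) These observations pin down the coefficients.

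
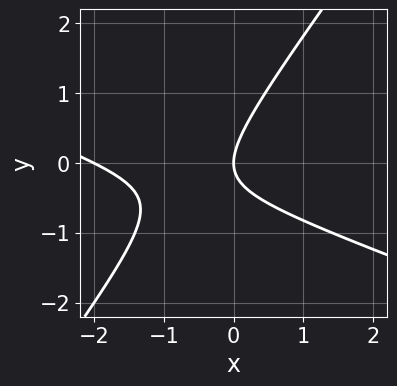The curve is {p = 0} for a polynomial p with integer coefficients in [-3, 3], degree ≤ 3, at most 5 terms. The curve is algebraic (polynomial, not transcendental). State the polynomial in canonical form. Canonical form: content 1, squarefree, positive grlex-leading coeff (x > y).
First, deg p = 2.
Then, reading off the gridlines: one y-axis crossing is at y = 0; the x-axis gridline crossings are at x ∈ {-2, 0}.
Finally, the integer polynomial consistent with all of this is the stated p.

x^2 + 2*x*y - 2*y^2 + 2*x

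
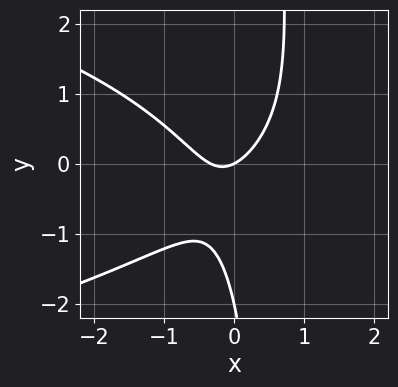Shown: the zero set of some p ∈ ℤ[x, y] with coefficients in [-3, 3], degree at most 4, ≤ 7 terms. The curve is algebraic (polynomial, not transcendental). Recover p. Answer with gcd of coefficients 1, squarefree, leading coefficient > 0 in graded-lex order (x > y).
2*x*y^2 + 3*x^2 - y^2 + x - 2*y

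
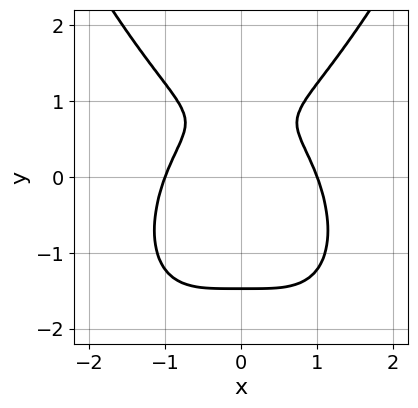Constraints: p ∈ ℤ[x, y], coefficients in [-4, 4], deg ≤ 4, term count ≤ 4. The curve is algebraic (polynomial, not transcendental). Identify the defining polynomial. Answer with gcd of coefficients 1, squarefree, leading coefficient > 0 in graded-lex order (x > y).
(a) deg p = 4.
(b) Symmetries: it's symmetric under x → −x, forcing even powers of x.
(c) Against the integer gridlines: the x-axis gridline crossings are at x ∈ {-1, 1}.
(d) Assembling these constraints gives the stated polynomial.

2*x^4 - 2*y^3 + 3*y - 2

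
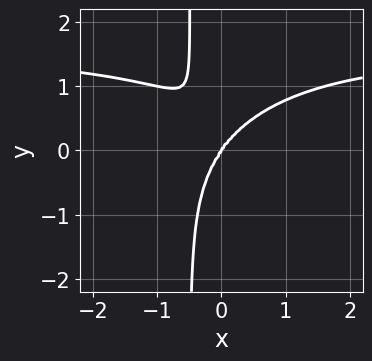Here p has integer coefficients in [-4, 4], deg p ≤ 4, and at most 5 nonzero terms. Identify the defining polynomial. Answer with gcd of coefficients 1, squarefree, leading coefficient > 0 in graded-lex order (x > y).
Degree: the shape is more complex than any degree-3 curve, so deg p = 4.
Checking where it meets the axes: it meets the y-axis at y = 0 (among the integer gridlines); it crosses the x-axis at the gridline x = 0.
Together with the visible shape, these determine p as stated.

2*x^3*y + 2*x*y^3 - 3*x^3 + y^3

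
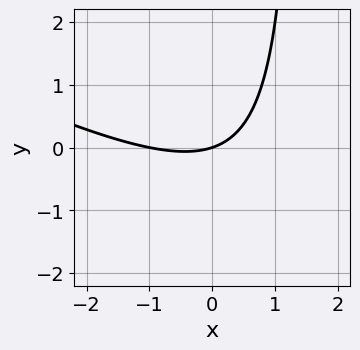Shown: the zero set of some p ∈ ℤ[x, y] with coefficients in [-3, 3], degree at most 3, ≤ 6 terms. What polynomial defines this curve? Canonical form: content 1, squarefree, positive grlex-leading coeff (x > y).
First, the degree is 2 — the shape is more complex than any degree-1 curve.
Next, reading off the gridlines: it crosses the y-axis at the gridline y = 0; the x-axis gridline crossings are at x ∈ {-1, 0}.
Finally, the integer polynomial consistent with all of this is the stated p.

x^2 + 2*x*y + x - 3*y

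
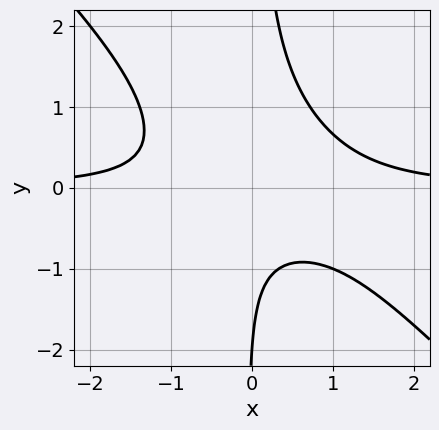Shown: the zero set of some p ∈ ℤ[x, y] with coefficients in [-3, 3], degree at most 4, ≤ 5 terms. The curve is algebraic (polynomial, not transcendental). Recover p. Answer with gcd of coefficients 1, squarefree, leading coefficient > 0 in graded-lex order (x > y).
3*x^2*y + 3*x*y^2 - x*y - y - 2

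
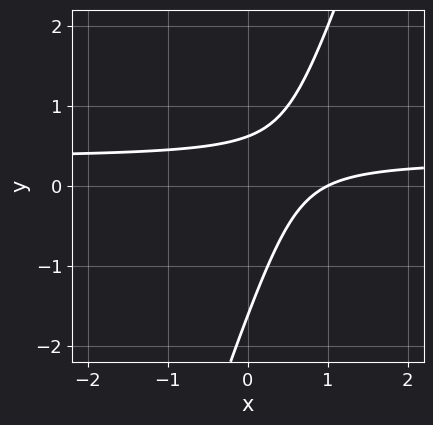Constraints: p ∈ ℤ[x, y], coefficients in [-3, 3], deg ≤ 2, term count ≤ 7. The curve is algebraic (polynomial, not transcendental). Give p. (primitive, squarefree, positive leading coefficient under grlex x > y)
3*x*y - y^2 - x - y + 1

First, deg p = 2. No degree-1 curve has this shape.
Then, checking where it meets the axes: it meets the x-axis at x = 1 (among the integer gridlines).
Finally, putting this together gives p.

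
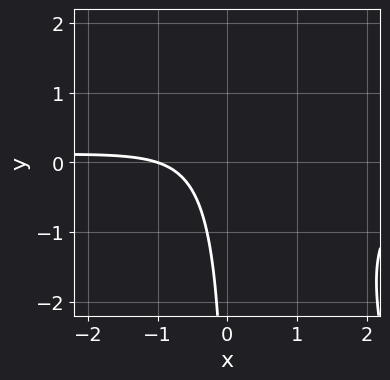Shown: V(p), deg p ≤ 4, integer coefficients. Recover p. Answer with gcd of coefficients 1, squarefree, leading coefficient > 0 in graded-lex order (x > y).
(a) The degree is 3 — a generic line meets the curve in up to 3 points.
(b) Against the integer gridlines: no y-intercept at any integer in the box; it crosses the x-axis at the gridline x = -1.
(c) The integer polynomial consistent with all of this is the stated p.

3*x^2*y + x*y^2 - 3*x*y + 2*x + 2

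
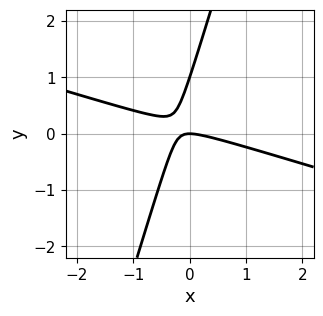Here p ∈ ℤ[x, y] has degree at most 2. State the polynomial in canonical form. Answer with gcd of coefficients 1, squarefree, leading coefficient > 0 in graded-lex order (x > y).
Degree: the shape is more complex than any degree-1 curve, so deg p = 2.
Against the integer gridlines: it meets the x-axis at x = 0 (among the integer gridlines); among the integer gridlines, it crosses the y-axis at y ∈ {0, 1}.
These observations pin down the coefficients.

x^2 + 3*x*y - y^2 + y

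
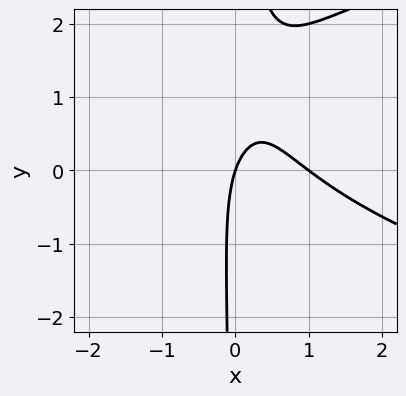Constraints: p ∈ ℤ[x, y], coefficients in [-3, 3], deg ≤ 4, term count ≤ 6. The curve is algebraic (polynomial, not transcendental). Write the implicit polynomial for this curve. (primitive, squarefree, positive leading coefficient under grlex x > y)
1. Degree: the shape is more complex than any degree-2 curve, so deg p = 3.
2. Observable constraints: the x-axis gridline crossings are at x ∈ {0, 1}; it meets the y-axis at y = 0 (among the integer gridlines).
3. These observations pin down the coefficients.

2*x*y^2 - 3*x^2 - 3*x*y + 3*x - y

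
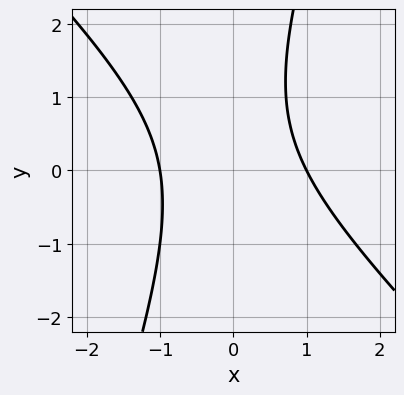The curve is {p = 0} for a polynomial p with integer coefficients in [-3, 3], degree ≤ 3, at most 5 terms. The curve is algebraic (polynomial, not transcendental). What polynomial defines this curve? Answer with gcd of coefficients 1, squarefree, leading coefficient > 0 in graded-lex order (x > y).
3*x^2 + 2*x*y - y^2 + y - 3

(a) The degree is 2 — the shape is more complex than any degree-1 curve.
(b) Against the integer gridlines: among the integer gridlines, it crosses the x-axis at x ∈ {-1, 1}; it misses every integer gridline on the y-axis.
(c) Fitting integer coefficients to these (and the overall shape) gives p.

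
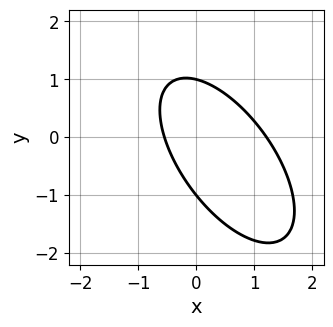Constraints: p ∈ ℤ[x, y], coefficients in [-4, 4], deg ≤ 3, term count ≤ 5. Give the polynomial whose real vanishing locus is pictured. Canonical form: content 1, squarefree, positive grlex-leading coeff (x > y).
3*x^2 + 3*x*y + 2*y^2 - 2*x - 2

1. Degree: a generic line meets the curve in up to 2 points, so deg p = 2.
2. Checking where it meets the axes: among the integer gridlines, it crosses the y-axis at y ∈ {-1, 1}.
3. Solving for integer coefficients yields p as stated.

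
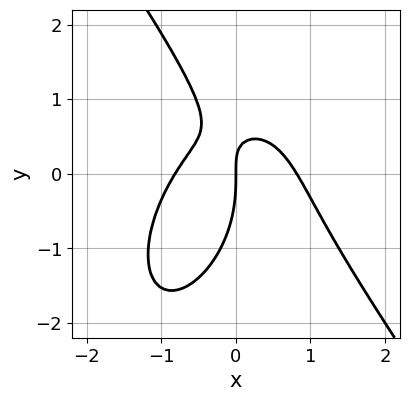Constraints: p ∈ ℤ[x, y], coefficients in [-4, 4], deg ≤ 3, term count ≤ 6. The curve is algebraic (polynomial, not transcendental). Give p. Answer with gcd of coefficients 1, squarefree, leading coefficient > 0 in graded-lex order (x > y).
First, deg p = 3. No degree-2 curve has this shape.
Then, from the visible intercepts: it meets the y-axis at y = 0 (among the integer gridlines); it meets the x-axis at x = 0 (among the integer gridlines).
Finally, assembling these constraints gives the stated polynomial.

3*x^3 + y^3 + 3*x*y - 2*x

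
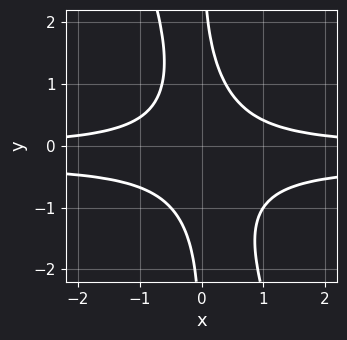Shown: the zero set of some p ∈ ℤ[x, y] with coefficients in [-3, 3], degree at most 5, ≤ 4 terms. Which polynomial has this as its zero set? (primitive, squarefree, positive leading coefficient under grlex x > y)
3*x^2*y^2 + x*y^3 + x^2*y - 1

(a) deg p = 4. No degree-3 curve has this shape.
(b) From the visible intercepts: no x-intercept at any integer in the box; no y-intercept at any integer in the box.
(c) Matching integer coefficients to the picture gives p.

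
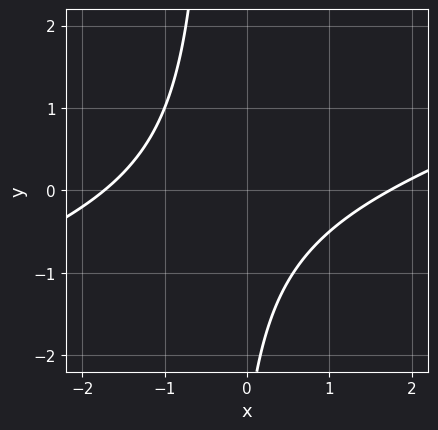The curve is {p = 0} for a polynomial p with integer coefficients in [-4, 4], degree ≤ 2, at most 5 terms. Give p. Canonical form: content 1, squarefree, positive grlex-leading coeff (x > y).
(a) The degree is 2 — a generic line meets the curve in up to 2 points.
(b) Reading off the gridlines: no y-intercept at any integer in the box.
(c) Fitting integer coefficients to these (and the overall shape) gives p.

x^2 - 3*x*y - y - 3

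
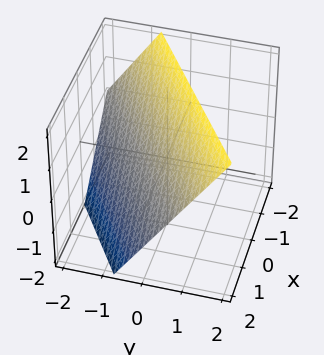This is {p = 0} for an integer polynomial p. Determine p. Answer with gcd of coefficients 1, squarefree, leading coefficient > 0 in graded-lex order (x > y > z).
2*x - 3*y + 2*z - 2

First, the degree is 1 — the surface is flat (a plane).
Then, from the visible intercepts: it crosses the z-axis at the gridline z = 1; it meets the x-axis at x = 1 (among the integer gridlines).
Finally, together with the visible shape, these determine p as stated.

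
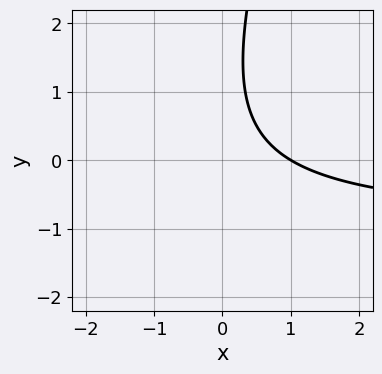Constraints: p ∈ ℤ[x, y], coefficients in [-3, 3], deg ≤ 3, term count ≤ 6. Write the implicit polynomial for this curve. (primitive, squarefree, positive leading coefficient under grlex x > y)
3*x*y - y^2 + 3*x + 2*y - 3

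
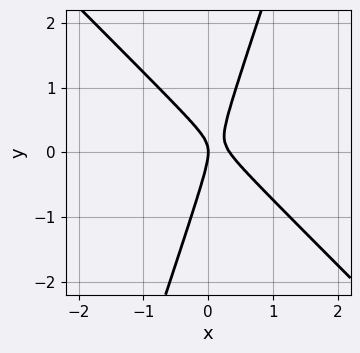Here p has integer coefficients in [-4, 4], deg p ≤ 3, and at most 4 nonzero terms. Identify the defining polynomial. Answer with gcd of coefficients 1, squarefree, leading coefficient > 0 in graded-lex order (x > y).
3*x^2 + 2*x*y - y^2 - x

First, the degree is 2 — a generic line meets the curve in up to 2 points.
Next, from the visible intercepts: it meets the x-axis at x = 0 (among the integer gridlines); it meets the y-axis at y = 0 (among the integer gridlines).
Finally, putting this together gives p.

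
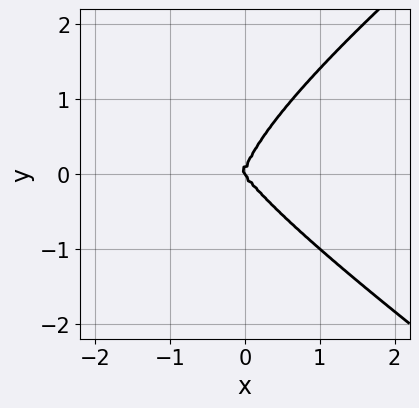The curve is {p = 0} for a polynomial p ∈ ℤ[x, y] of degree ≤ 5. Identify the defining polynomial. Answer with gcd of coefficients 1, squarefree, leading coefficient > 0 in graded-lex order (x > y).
x^2*y^2 - 2*y^4 + 3*x^3 + 2*x^2*y

Degree: no degree-3 curve has this shape, so deg p = 4.
From the visible intercepts: it meets the x-axis at x = 0 (among the integer gridlines); one y-axis crossing is at y = 0.
Solving for integer coefficients yields p as stated.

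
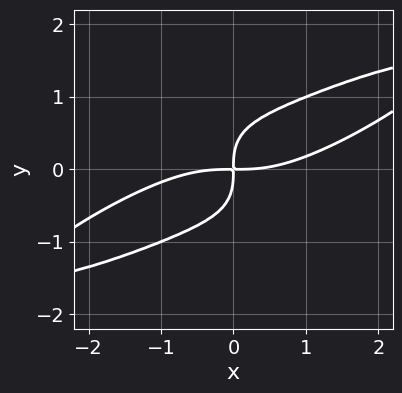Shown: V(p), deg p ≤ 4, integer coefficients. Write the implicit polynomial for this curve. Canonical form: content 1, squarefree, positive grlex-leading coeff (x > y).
x^4 - 3*x^3*y + 2*x^2*y^2 + 3*y^4 - 3*x*y

1. The degree is 4 — a generic line meets the curve in up to 4 points.
2. Solving for integer coefficients yields p as stated.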